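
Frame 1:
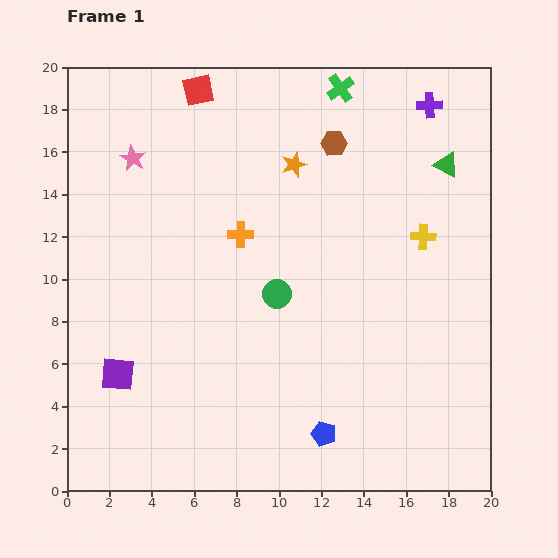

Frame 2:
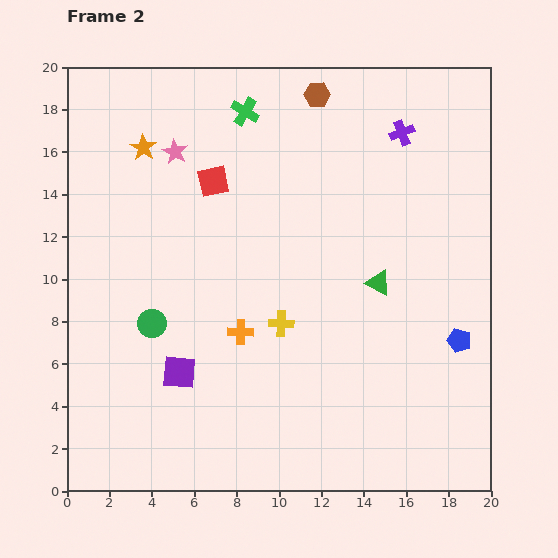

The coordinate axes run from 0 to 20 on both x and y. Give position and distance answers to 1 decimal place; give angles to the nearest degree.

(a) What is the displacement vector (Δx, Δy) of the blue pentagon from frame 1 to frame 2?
(6.4, 4.4)

The blue pentagon was at (12.1, 2.7) in frame 1 and (18.5, 7.1) in frame 2.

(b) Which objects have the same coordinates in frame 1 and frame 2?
none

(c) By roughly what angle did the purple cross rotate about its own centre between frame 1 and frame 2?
18° counter-clockwise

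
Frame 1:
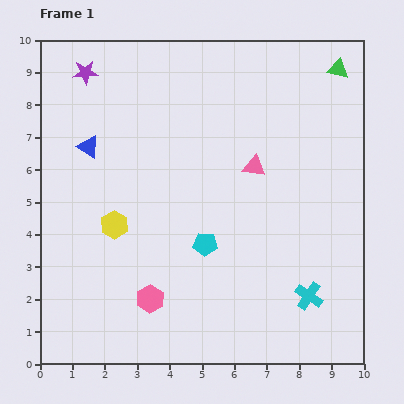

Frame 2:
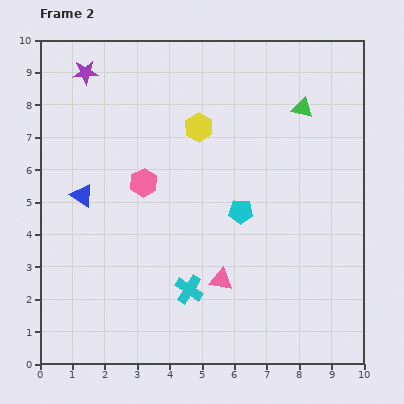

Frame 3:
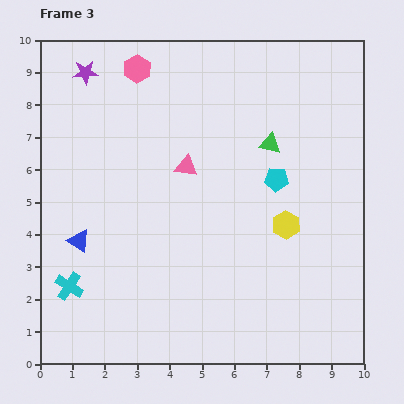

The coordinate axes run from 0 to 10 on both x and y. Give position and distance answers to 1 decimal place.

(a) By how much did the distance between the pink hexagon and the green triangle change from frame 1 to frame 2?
-3.8

Distance in frame 1: 9.2. Distance in frame 2: 5.4.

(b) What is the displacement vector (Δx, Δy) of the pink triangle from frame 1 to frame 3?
(-2.1, 0.0)

The pink triangle was at (6.6, 6.1) in frame 1 and (4.5, 6.1) in frame 3.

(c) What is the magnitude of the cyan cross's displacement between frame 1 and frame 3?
7.4

The cyan cross moved from (8.3, 2.1) to (0.9, 2.4), a distance of √(7.4² + 0.3²) ≈ 7.4.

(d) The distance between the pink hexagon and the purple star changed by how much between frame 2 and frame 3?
-2.2

Distance in frame 2: 3.8. Distance in frame 3: 1.6.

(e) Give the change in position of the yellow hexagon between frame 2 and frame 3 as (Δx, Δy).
(2.7, -3.0)

The yellow hexagon was at (4.9, 7.3) in frame 2 and (7.6, 4.3) in frame 3.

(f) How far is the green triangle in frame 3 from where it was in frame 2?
1.5

The green triangle moved from (8.1, 7.9) to (7.1, 6.8), a distance of √(1.0² + 1.1²) ≈ 1.5.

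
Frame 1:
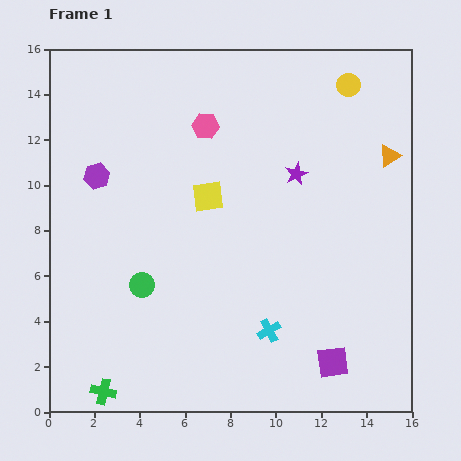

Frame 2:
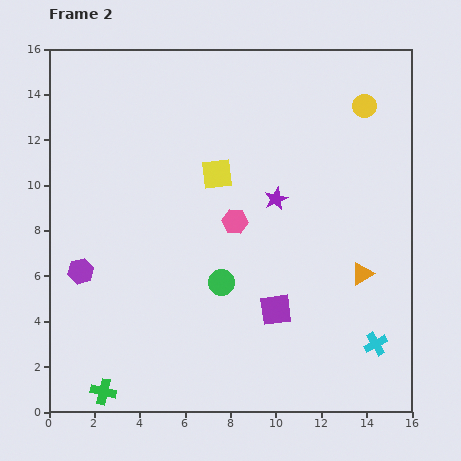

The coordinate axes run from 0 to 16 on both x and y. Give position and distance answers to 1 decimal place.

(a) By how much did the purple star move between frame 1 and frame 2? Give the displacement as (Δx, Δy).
(-0.9, -1.1)

The purple star was at (10.9, 10.5) in frame 1 and (10.0, 9.4) in frame 2.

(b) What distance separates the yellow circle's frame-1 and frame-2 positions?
1.1

The yellow circle moved from (13.2, 14.4) to (13.9, 13.5), a distance of √(0.7² + 0.9²) ≈ 1.1.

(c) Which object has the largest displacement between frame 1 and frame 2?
the orange triangle

(moved 5.3; next 4.7)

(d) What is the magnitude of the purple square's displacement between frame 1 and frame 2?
3.4

The purple square moved from (12.5, 2.2) to (10.0, 4.5), a distance of √(2.5² + 2.3²) ≈ 3.4.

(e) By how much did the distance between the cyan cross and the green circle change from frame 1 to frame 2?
+1.4

Distance in frame 1: 5.9. Distance in frame 2: 7.3.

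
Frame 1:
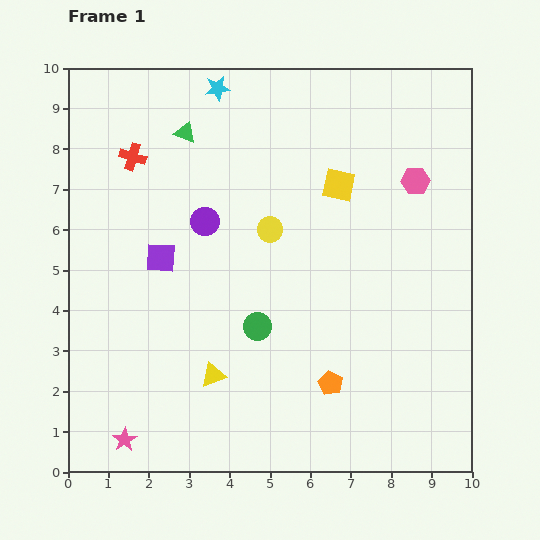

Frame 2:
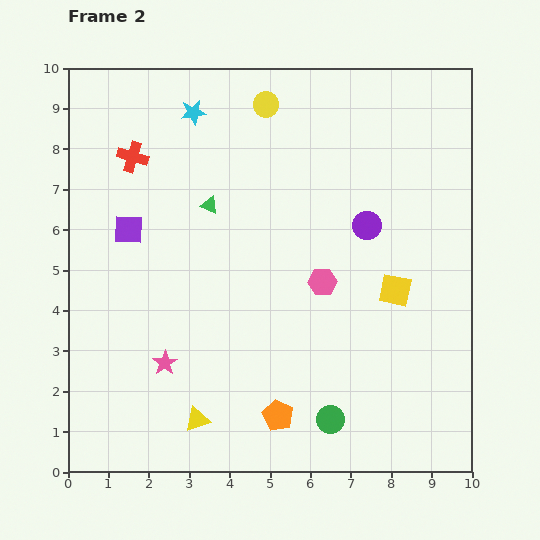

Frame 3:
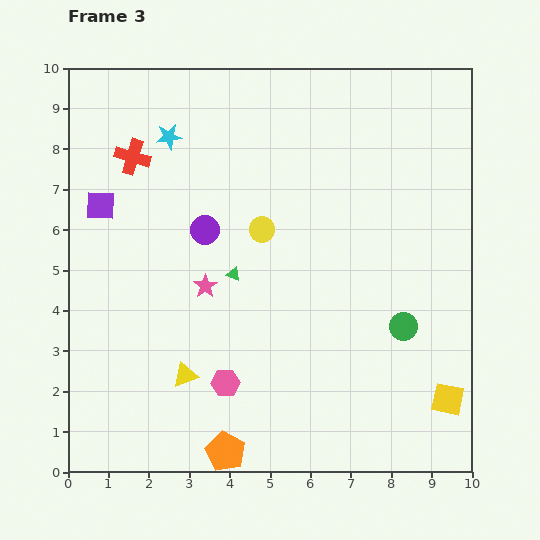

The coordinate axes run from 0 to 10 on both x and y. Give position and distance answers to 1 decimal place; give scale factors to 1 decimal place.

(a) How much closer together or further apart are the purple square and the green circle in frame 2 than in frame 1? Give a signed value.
+4.0

Distance in frame 1: 2.9. Distance in frame 2: 6.9.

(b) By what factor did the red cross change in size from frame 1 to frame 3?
1.3×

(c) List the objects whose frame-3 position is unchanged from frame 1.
the red cross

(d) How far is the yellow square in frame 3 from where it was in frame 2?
3.0

The yellow square moved from (8.1, 4.5) to (9.4, 1.8), a distance of √(1.3² + 2.7²) ≈ 3.0.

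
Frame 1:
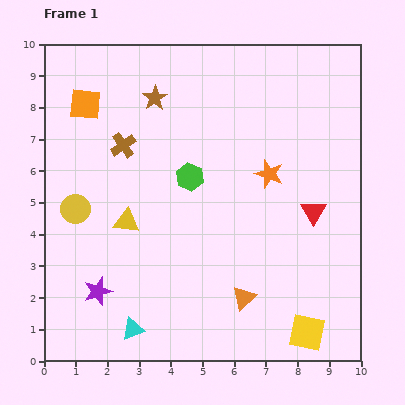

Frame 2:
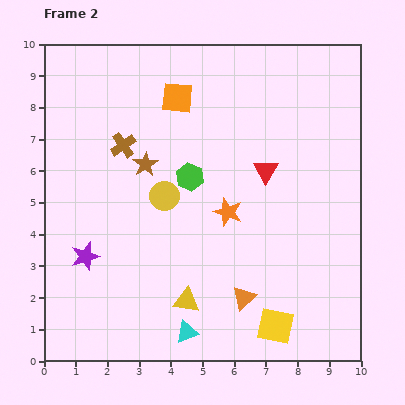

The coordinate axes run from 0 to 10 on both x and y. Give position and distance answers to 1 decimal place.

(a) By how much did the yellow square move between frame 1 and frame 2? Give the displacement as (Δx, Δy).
(-1.0, 0.2)

The yellow square was at (8.3, 0.9) in frame 1 and (7.3, 1.1) in frame 2.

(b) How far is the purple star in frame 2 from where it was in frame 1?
1.2

The purple star moved from (1.7, 2.2) to (1.3, 3.3), a distance of √(0.4² + 1.1²) ≈ 1.2.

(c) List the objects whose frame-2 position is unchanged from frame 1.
the brown cross, the orange triangle, the green hexagon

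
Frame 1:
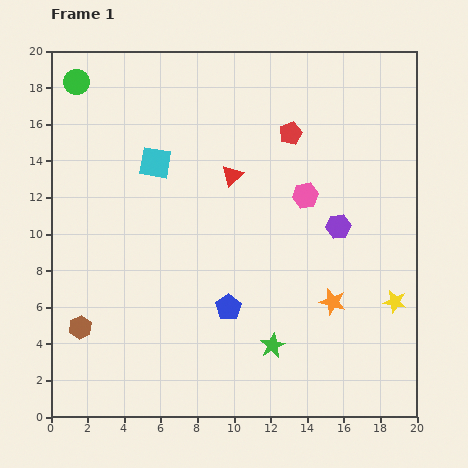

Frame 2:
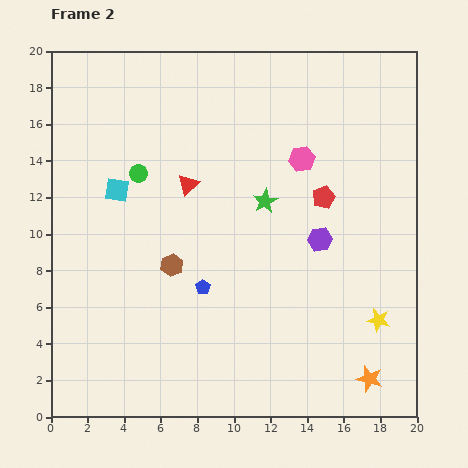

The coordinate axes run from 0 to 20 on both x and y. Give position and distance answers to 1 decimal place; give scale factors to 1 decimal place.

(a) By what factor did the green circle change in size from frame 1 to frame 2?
0.7×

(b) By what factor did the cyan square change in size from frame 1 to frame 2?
0.8×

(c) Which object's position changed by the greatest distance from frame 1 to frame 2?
the green star

(moved 7.9; next 6.0)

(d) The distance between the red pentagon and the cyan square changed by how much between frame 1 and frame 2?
+3.7

Distance in frame 1: 7.6. Distance in frame 2: 11.3.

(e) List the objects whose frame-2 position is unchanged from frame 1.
none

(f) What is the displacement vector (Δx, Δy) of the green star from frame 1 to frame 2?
(-0.4, 7.9)

The green star was at (12.1, 3.9) in frame 1 and (11.7, 11.8) in frame 2.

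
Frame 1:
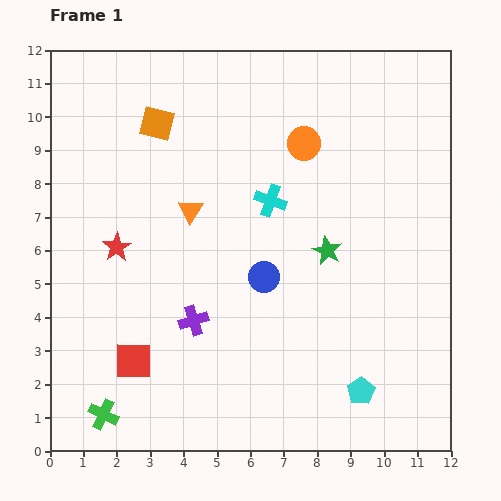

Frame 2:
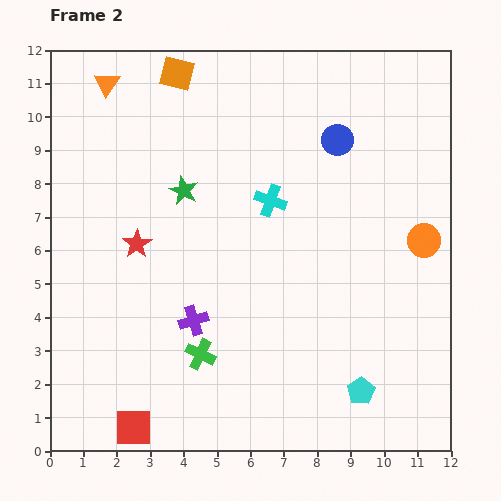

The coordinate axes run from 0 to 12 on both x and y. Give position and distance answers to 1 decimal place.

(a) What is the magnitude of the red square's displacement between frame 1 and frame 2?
2.0

The red square moved from (2.5, 2.7) to (2.5, 0.7), a distance of √(0.0² + 2.0²) ≈ 2.0.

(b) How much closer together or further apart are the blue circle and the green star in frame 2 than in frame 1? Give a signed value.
+2.7

Distance in frame 1: 2.1. Distance in frame 2: 4.8.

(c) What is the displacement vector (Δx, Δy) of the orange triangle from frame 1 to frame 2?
(-2.5, 3.8)

The orange triangle was at (4.2, 7.2) in frame 1 and (1.7, 11.0) in frame 2.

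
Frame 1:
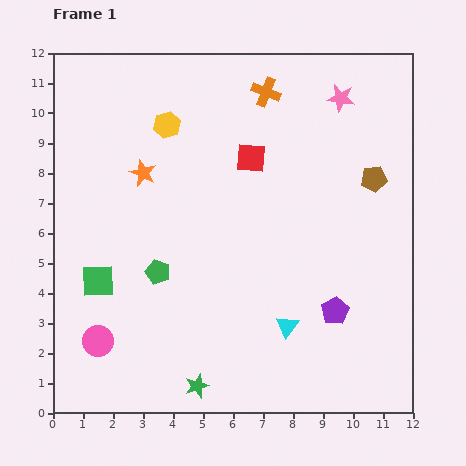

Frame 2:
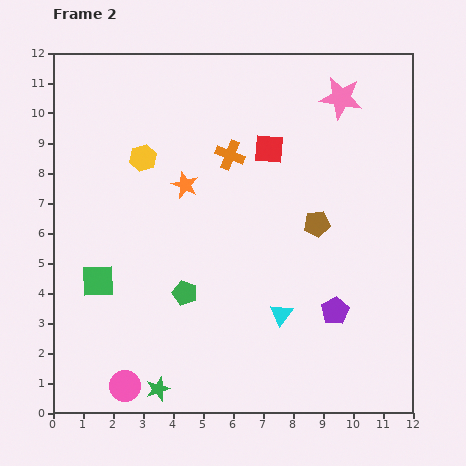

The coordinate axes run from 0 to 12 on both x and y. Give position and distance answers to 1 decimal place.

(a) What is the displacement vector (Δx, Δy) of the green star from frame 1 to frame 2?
(-1.3, -0.1)

The green star was at (4.8, 0.9) in frame 1 and (3.5, 0.8) in frame 2.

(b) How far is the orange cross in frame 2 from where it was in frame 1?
2.4

The orange cross moved from (7.1, 10.7) to (5.9, 8.6), a distance of √(1.2² + 2.1²) ≈ 2.4.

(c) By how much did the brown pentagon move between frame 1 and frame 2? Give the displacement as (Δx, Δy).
(-1.9, -1.5)

The brown pentagon was at (10.7, 7.8) in frame 1 and (8.8, 6.3) in frame 2.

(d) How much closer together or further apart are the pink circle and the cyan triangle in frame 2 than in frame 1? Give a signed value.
-0.6

Distance in frame 1: 6.3. Distance in frame 2: 5.7.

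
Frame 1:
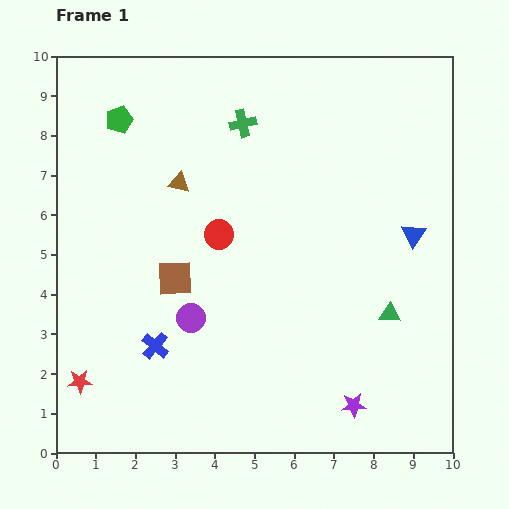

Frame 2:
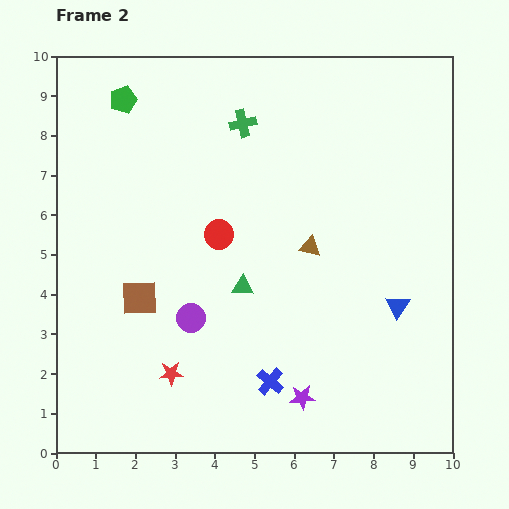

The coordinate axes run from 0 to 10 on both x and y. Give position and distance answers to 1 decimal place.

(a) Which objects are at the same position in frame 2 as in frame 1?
the green cross, the red circle, the purple circle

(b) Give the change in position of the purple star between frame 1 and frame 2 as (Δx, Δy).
(-1.3, 0.2)

The purple star was at (7.5, 1.2) in frame 1 and (6.2, 1.4) in frame 2.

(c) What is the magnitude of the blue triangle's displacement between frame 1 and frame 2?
1.8

The blue triangle moved from (9.0, 5.5) to (8.6, 3.7), a distance of √(0.4² + 1.8²) ≈ 1.8.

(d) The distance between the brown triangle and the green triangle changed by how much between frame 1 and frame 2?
-4.2

Distance in frame 1: 6.2. Distance in frame 2: 2.0.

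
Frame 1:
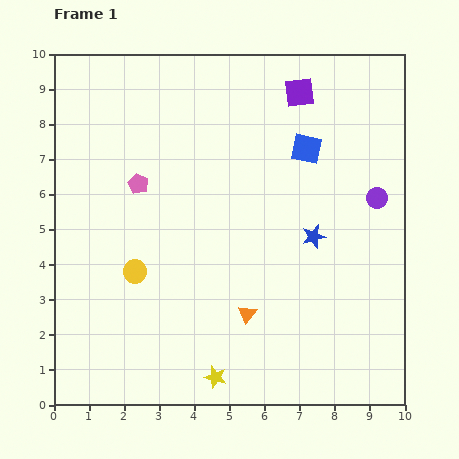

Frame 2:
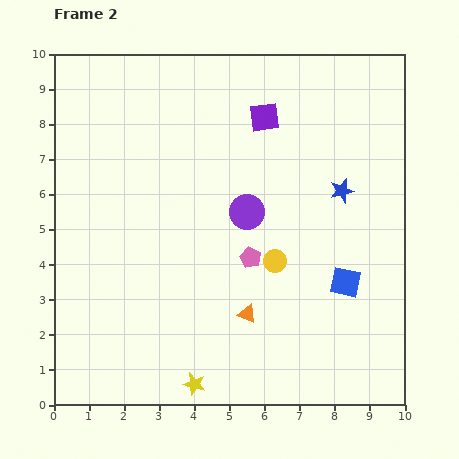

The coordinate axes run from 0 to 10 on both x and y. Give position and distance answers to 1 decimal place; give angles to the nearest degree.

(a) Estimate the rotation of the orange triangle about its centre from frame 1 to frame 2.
45° counter-clockwise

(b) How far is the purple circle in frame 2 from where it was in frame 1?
3.7

The purple circle moved from (9.2, 5.9) to (5.5, 5.5), a distance of √(3.7² + 0.4²) ≈ 3.7.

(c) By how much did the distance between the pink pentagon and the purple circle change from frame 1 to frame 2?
-5.5

Distance in frame 1: 6.8. Distance in frame 2: 1.3.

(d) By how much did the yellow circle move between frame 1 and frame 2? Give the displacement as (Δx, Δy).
(4.0, 0.3)

The yellow circle was at (2.3, 3.8) in frame 1 and (6.3, 4.1) in frame 2.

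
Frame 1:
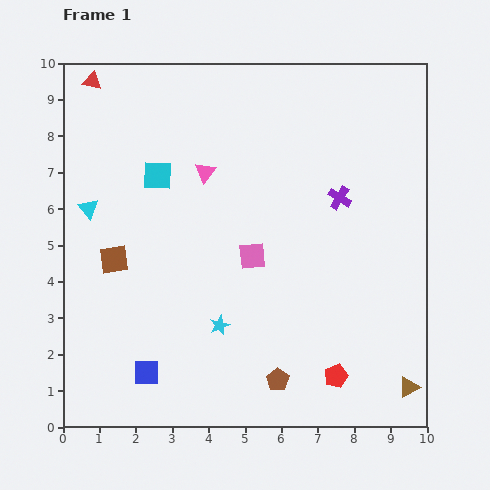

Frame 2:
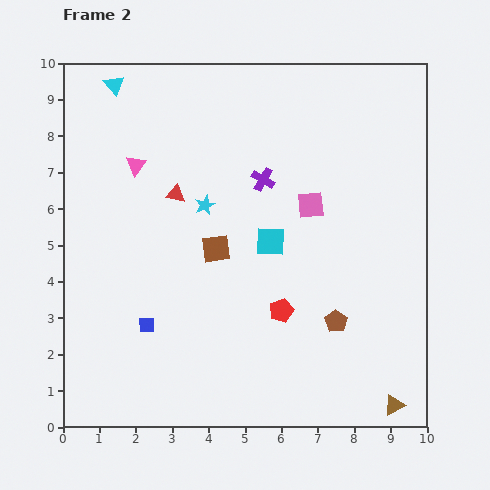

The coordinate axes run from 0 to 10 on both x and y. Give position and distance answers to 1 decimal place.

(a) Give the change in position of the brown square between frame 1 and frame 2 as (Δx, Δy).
(2.8, 0.3)

The brown square was at (1.4, 4.6) in frame 1 and (4.2, 4.9) in frame 2.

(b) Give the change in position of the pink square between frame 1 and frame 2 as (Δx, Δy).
(1.6, 1.4)

The pink square was at (5.2, 4.7) in frame 1 and (6.8, 6.1) in frame 2.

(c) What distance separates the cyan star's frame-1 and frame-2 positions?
3.3

The cyan star moved from (4.3, 2.8) to (3.9, 6.1), a distance of √(0.4² + 3.3²) ≈ 3.3.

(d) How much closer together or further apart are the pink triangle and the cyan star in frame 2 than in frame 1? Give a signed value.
-2.0

Distance in frame 1: 4.2. Distance in frame 2: 2.2.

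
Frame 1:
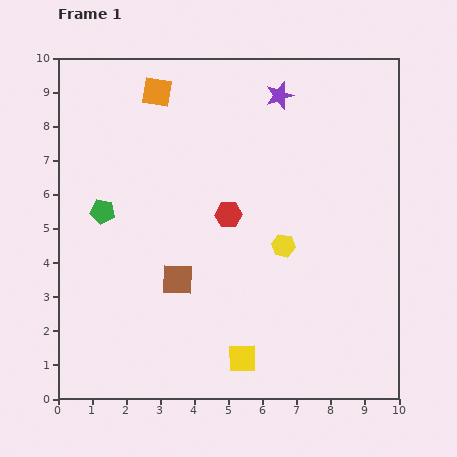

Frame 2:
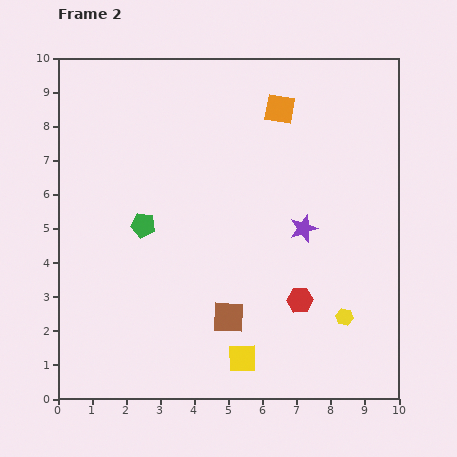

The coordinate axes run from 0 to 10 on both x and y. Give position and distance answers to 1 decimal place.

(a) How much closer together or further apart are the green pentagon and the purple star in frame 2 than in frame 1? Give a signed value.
-1.5

Distance in frame 1: 6.2. Distance in frame 2: 4.7.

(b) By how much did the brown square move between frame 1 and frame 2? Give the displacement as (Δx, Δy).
(1.5, -1.1)

The brown square was at (3.5, 3.5) in frame 1 and (5.0, 2.4) in frame 2.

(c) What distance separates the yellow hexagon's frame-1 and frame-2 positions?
2.8

The yellow hexagon moved from (6.6, 4.5) to (8.4, 2.4), a distance of √(1.8² + 2.1²) ≈ 2.8.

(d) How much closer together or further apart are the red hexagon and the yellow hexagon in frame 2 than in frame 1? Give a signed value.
-0.4

Distance in frame 1: 1.8. Distance in frame 2: 1.4.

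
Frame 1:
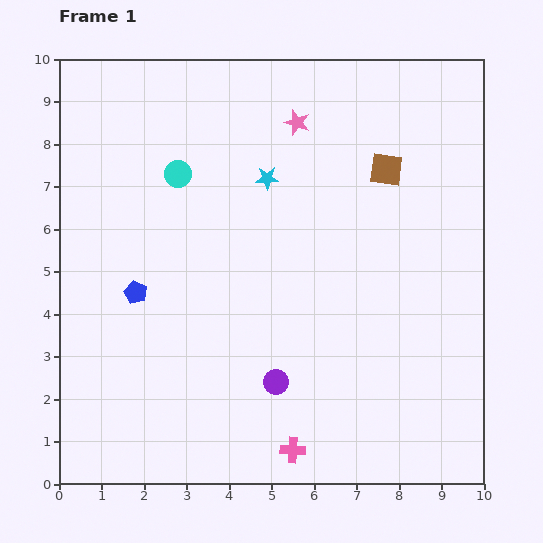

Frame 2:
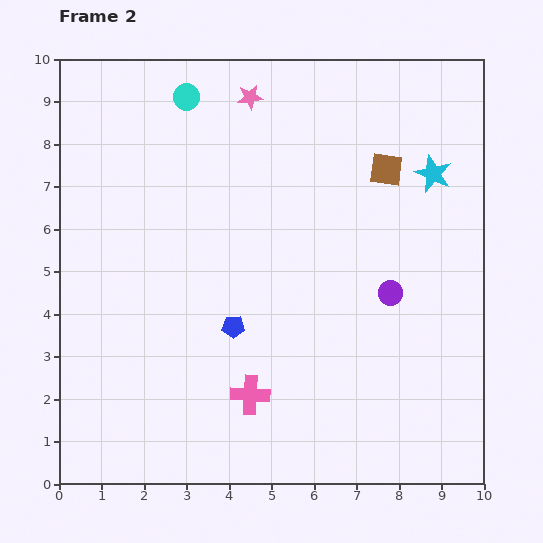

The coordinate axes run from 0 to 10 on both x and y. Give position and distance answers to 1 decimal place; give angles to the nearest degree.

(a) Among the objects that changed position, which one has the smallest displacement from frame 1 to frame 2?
the pink star

(moved 1.3)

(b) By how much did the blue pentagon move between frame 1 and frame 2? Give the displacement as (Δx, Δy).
(2.3, -0.8)

The blue pentagon was at (1.8, 4.5) in frame 1 and (4.1, 3.7) in frame 2.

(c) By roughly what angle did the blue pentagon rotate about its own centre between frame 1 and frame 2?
26° counter-clockwise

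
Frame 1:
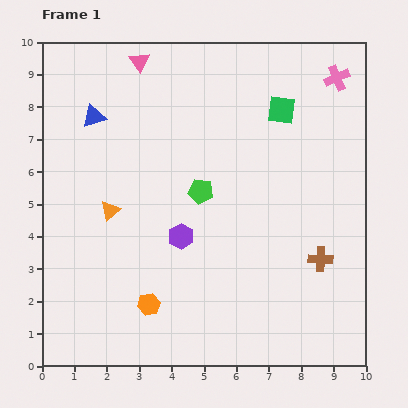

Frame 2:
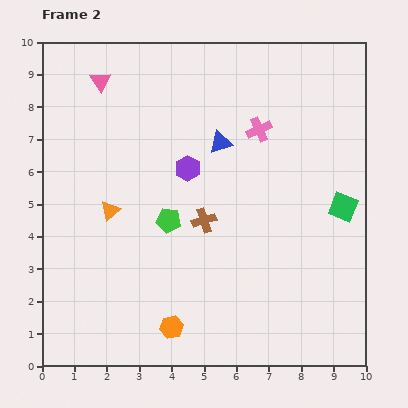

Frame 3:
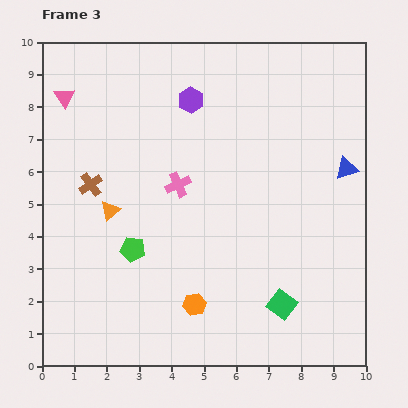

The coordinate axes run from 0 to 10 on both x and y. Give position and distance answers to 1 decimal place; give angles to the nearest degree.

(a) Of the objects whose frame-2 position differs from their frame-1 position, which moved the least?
the orange hexagon

(moved 1.0)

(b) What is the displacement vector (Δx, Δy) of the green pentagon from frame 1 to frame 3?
(-2.1, -1.8)

The green pentagon was at (4.9, 5.4) in frame 1 and (2.8, 3.6) in frame 3.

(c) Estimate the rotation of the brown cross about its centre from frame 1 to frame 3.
39° counter-clockwise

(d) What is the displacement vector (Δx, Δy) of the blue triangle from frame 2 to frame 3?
(3.9, -0.8)

The blue triangle was at (5.5, 6.9) in frame 2 and (9.4, 6.1) in frame 3.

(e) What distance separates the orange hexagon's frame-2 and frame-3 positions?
1.0

The orange hexagon moved from (4.0, 1.2) to (4.7, 1.9), a distance of √(0.7² + 0.7²) ≈ 1.0.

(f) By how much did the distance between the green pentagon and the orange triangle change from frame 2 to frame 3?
-0.4

Distance in frame 2: 1.8. Distance in frame 3: 1.4.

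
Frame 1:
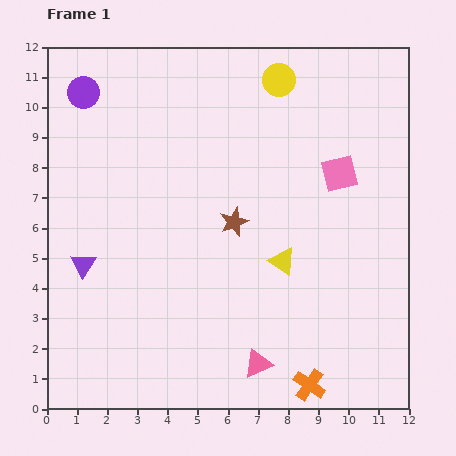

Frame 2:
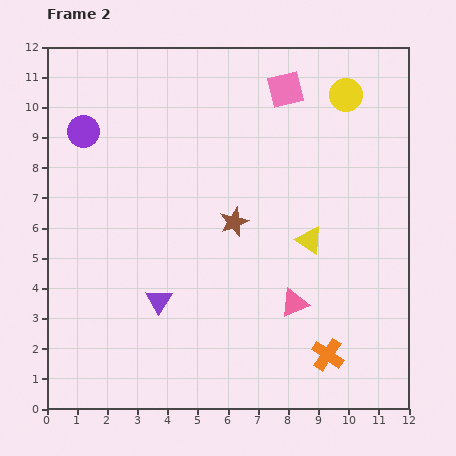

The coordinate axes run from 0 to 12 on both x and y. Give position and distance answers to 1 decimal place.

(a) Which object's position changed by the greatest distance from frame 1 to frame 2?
the pink square

(moved 3.3; next 2.8)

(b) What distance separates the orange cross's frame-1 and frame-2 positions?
1.2

The orange cross moved from (8.7, 0.8) to (9.3, 1.8), a distance of √(0.6² + 1.0²) ≈ 1.2.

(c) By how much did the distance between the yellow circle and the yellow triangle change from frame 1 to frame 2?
-1.1

Distance in frame 1: 6.0. Distance in frame 2: 4.9.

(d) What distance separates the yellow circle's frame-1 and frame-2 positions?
2.3

The yellow circle moved from (7.7, 10.9) to (9.9, 10.4), a distance of √(2.2² + 0.5²) ≈ 2.3.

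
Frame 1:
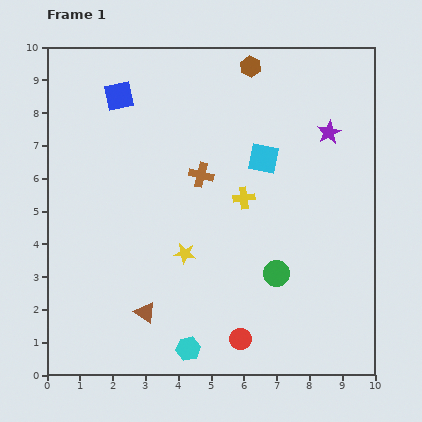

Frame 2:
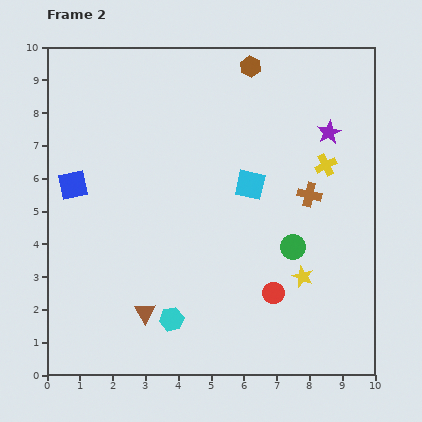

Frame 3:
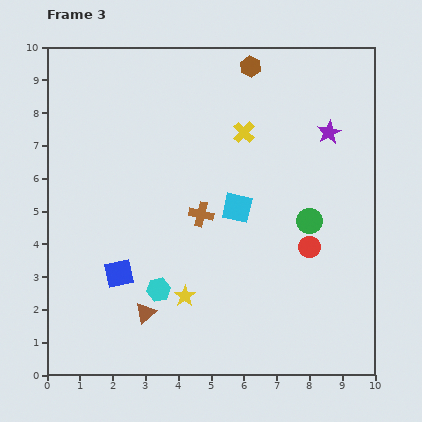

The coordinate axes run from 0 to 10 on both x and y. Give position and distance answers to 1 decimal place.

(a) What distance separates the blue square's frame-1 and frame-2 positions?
3.0

The blue square moved from (2.2, 8.5) to (0.8, 5.8), a distance of √(1.4² + 2.7²) ≈ 3.0.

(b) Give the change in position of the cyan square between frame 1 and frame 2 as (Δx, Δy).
(-0.4, -0.8)

The cyan square was at (6.6, 6.6) in frame 1 and (6.2, 5.8) in frame 2.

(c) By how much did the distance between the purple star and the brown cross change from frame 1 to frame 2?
-2.1

Distance in frame 1: 4.1. Distance in frame 2: 2.0.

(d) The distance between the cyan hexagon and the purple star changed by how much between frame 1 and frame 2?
-0.4

Distance in frame 1: 7.9. Distance in frame 2: 7.5.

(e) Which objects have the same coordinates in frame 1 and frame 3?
the purple star, the brown triangle, the brown hexagon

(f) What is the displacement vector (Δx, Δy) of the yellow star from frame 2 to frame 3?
(-3.6, -0.6)

The yellow star was at (7.8, 3.0) in frame 2 and (4.2, 2.4) in frame 3.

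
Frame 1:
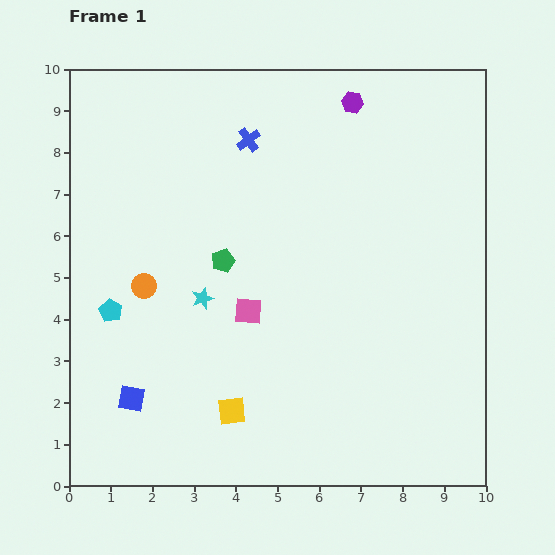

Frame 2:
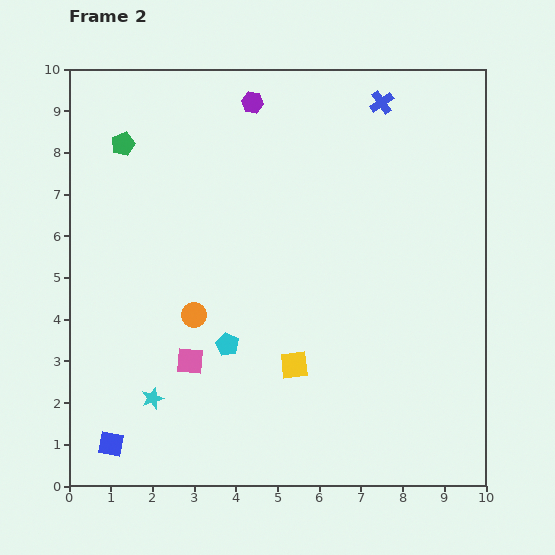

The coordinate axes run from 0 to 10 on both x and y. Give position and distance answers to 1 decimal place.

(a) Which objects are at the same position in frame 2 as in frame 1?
none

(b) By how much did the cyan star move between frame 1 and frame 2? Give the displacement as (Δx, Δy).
(-1.2, -2.4)

The cyan star was at (3.2, 4.5) in frame 1 and (2.0, 2.1) in frame 2.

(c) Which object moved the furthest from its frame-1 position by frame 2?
the green pentagon

(moved 3.7; next 3.3)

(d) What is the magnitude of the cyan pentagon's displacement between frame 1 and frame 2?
2.9

The cyan pentagon moved from (1.0, 4.2) to (3.8, 3.4), a distance of √(2.8² + 0.8²) ≈ 2.9.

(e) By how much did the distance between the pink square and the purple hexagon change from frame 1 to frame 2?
+0.8

Distance in frame 1: 5.6. Distance in frame 2: 6.4.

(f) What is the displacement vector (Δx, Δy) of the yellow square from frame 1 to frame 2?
(1.5, 1.1)

The yellow square was at (3.9, 1.8) in frame 1 and (5.4, 2.9) in frame 2.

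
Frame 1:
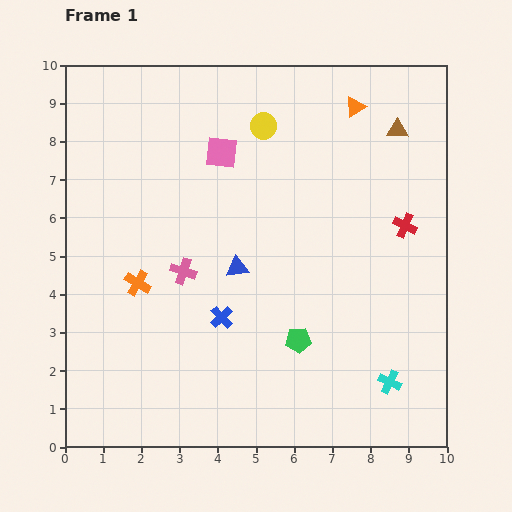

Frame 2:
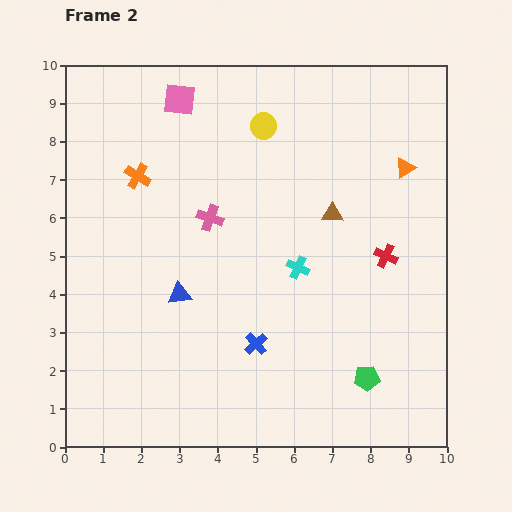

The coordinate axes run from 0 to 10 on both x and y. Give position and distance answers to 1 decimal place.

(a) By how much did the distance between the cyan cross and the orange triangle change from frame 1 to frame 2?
-3.5

Distance in frame 1: 7.3. Distance in frame 2: 3.8.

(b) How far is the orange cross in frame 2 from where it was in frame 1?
2.8

The orange cross moved from (1.9, 4.3) to (1.9, 7.1), a distance of √(0.0² + 2.8²) ≈ 2.8.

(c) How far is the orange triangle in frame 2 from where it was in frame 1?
2.1

The orange triangle moved from (7.6, 8.9) to (8.9, 7.3), a distance of √(1.3² + 1.6²) ≈ 2.1.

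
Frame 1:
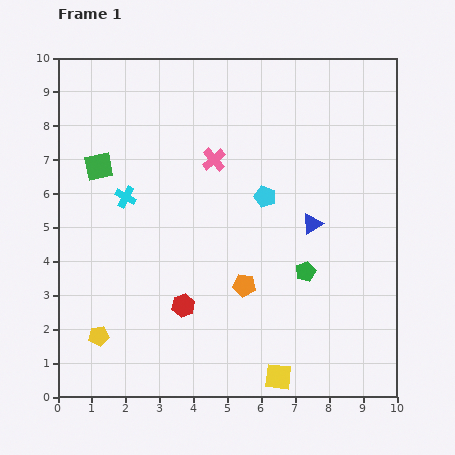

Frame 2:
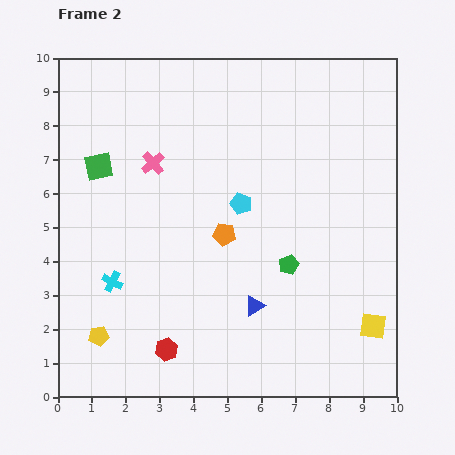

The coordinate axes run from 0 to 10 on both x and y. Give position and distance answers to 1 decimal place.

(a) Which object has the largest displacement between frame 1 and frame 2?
the yellow square

(moved 3.2; next 2.9)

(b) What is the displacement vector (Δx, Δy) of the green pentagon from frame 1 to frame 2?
(-0.5, 0.2)

The green pentagon was at (7.3, 3.7) in frame 1 and (6.8, 3.9) in frame 2.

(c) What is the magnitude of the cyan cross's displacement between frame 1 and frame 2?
2.5

The cyan cross moved from (2.0, 5.9) to (1.6, 3.4), a distance of √(0.4² + 2.5²) ≈ 2.5.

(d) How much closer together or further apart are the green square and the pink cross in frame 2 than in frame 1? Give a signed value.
-1.8

Distance in frame 1: 3.4. Distance in frame 2: 1.6.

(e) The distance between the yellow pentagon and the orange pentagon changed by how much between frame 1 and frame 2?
+0.2

Distance in frame 1: 4.6. Distance in frame 2: 4.8.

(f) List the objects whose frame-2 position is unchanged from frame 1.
the yellow pentagon, the green square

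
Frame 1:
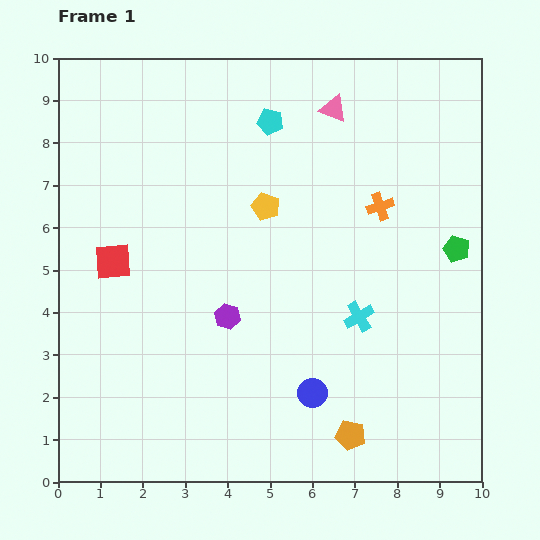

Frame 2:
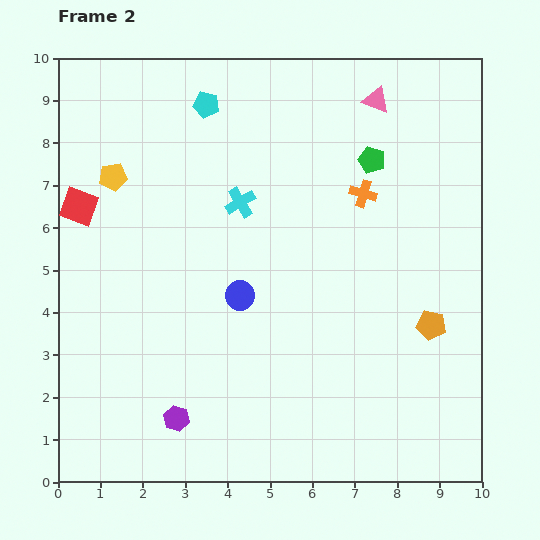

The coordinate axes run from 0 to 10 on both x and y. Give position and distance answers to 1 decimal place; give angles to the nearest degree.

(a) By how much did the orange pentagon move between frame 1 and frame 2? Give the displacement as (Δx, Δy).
(1.9, 2.6)

The orange pentagon was at (6.9, 1.1) in frame 1 and (8.8, 3.7) in frame 2.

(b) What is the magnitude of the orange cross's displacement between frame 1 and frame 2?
0.5

The orange cross moved from (7.6, 6.5) to (7.2, 6.8), a distance of √(0.4² + 0.3²) ≈ 0.5.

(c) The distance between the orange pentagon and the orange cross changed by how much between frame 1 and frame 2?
-1.9

Distance in frame 1: 5.4. Distance in frame 2: 3.5.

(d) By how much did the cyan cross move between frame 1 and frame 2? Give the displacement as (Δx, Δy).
(-2.8, 2.7)

The cyan cross was at (7.1, 3.9) in frame 1 and (4.3, 6.6) in frame 2.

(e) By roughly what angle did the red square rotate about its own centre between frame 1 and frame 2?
24° clockwise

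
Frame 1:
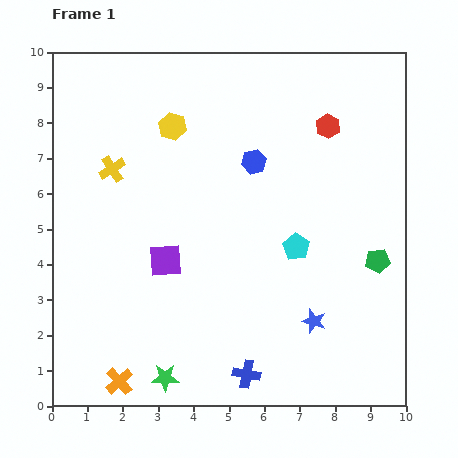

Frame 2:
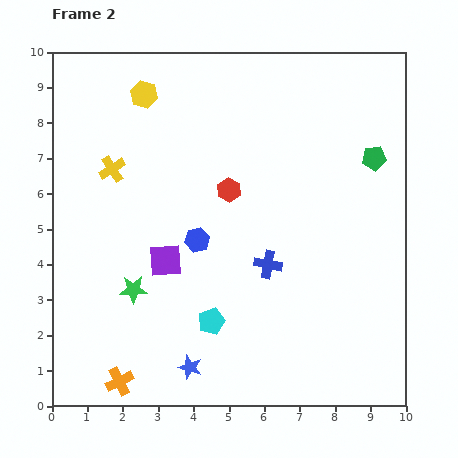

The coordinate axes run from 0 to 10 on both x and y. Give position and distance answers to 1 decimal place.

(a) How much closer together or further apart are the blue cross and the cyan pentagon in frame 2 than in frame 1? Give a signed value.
-1.6

Distance in frame 1: 3.9. Distance in frame 2: 2.3.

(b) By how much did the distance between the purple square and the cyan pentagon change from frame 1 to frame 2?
-1.6

Distance in frame 1: 3.7. Distance in frame 2: 2.1.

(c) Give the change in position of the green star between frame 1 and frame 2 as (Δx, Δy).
(-0.9, 2.5)

The green star was at (3.2, 0.8) in frame 1 and (2.3, 3.3) in frame 2.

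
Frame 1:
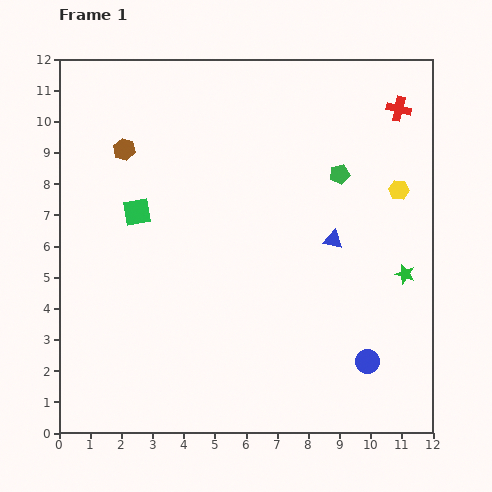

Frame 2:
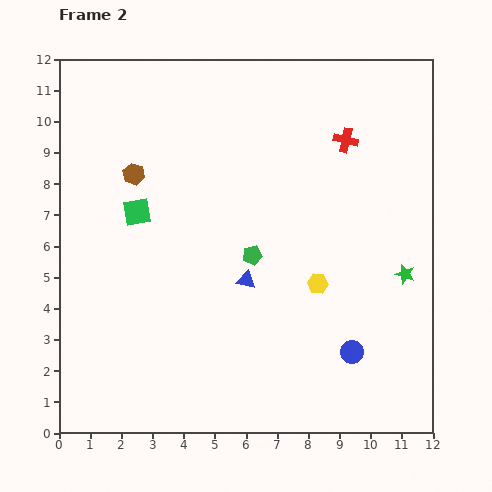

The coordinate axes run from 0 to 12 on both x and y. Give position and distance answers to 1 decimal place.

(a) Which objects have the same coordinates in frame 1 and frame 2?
the green star, the green square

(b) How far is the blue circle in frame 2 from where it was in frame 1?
0.6

The blue circle moved from (9.9, 2.3) to (9.4, 2.6), a distance of √(0.5² + 0.3²) ≈ 0.6.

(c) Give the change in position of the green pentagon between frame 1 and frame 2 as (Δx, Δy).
(-2.8, -2.6)

The green pentagon was at (9.0, 8.3) in frame 1 and (6.2, 5.7) in frame 2.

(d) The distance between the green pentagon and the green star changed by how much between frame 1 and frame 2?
+1.1

Distance in frame 1: 3.8. Distance in frame 2: 4.9.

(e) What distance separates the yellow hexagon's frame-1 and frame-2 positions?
4.0

The yellow hexagon moved from (10.9, 7.8) to (8.3, 4.8), a distance of √(2.6² + 3.0²) ≈ 4.0.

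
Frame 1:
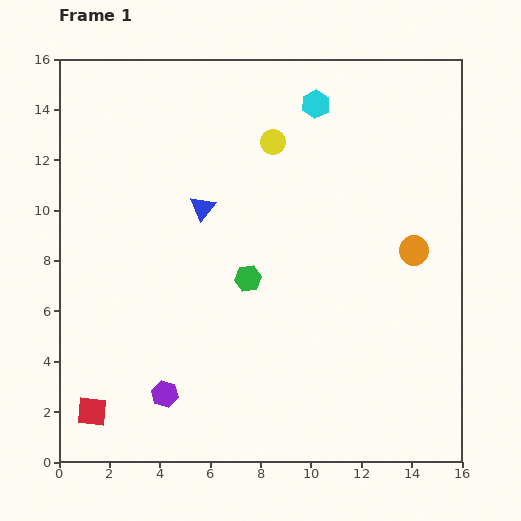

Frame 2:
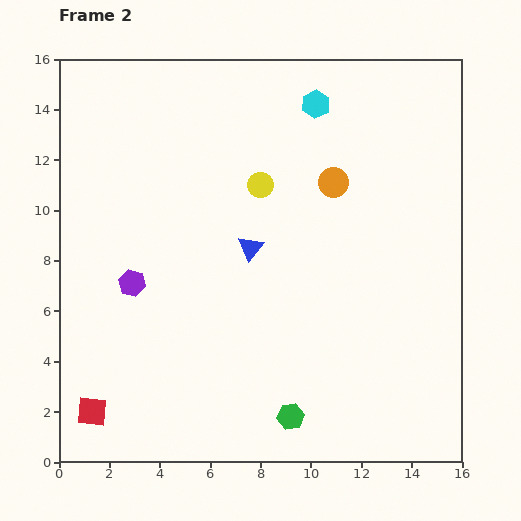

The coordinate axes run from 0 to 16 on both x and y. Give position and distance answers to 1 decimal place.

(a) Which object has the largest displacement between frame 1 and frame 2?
the green hexagon

(moved 5.8; next 4.6)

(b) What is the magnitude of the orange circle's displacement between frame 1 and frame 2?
4.2

The orange circle moved from (14.1, 8.4) to (10.9, 11.1), a distance of √(3.2² + 2.7²) ≈ 4.2.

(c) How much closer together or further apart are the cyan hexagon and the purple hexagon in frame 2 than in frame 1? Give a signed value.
-2.8

Distance in frame 1: 13.0. Distance in frame 2: 10.2.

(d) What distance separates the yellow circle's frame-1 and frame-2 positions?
1.8

The yellow circle moved from (8.5, 12.7) to (8.0, 11.0), a distance of √(0.5² + 1.7²) ≈ 1.8.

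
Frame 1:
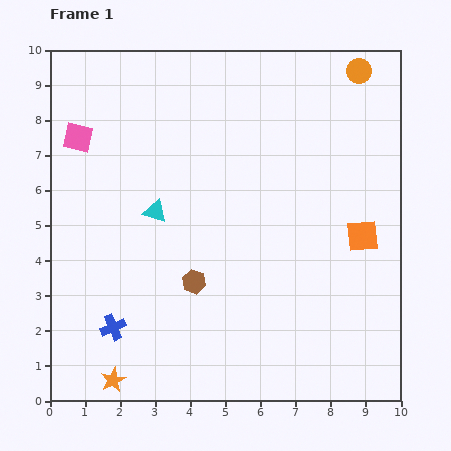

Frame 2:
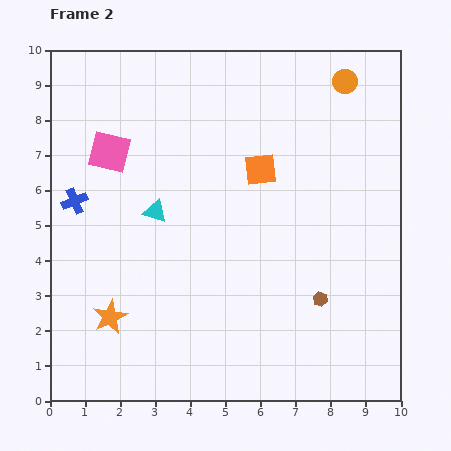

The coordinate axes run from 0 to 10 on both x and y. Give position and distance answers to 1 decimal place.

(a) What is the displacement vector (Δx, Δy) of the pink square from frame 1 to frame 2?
(0.9, -0.4)

The pink square was at (0.8, 7.5) in frame 1 and (1.7, 7.1) in frame 2.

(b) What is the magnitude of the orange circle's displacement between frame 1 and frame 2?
0.5

The orange circle moved from (8.8, 9.4) to (8.4, 9.1), a distance of √(0.4² + 0.3²) ≈ 0.5.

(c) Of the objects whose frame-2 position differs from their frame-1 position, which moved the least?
the orange circle

(moved 0.5)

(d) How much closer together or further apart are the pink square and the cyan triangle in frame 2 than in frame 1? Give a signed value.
-0.9

Distance in frame 1: 3.0. Distance in frame 2: 2.1.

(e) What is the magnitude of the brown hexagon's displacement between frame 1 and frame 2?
3.6

The brown hexagon moved from (4.1, 3.4) to (7.7, 2.9), a distance of √(3.6² + 0.5²) ≈ 3.6.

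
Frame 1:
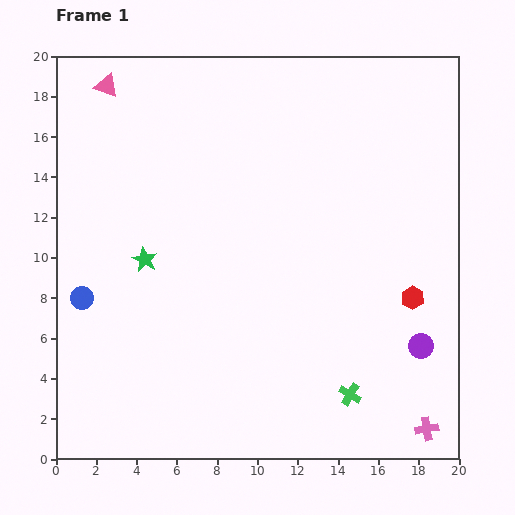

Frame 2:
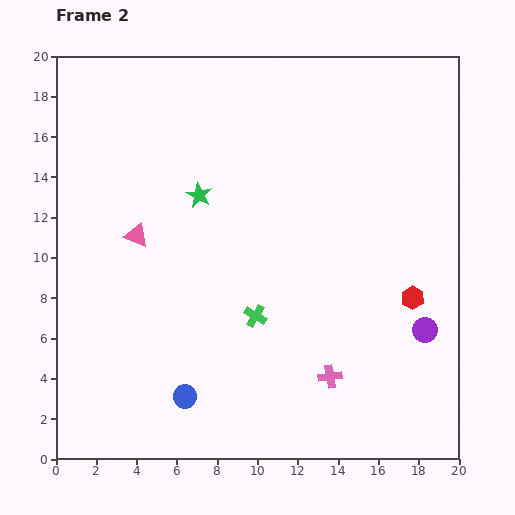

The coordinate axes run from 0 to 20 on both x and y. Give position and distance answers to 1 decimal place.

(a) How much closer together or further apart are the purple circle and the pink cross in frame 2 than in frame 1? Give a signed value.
+1.1

Distance in frame 1: 4.1. Distance in frame 2: 5.2.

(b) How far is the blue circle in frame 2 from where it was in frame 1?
7.1

The blue circle moved from (1.3, 8.0) to (6.4, 3.1), a distance of √(5.1² + 4.9²) ≈ 7.1.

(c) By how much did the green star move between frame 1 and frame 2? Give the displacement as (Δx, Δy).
(2.7, 3.2)

The green star was at (4.4, 9.9) in frame 1 and (7.1, 13.1) in frame 2.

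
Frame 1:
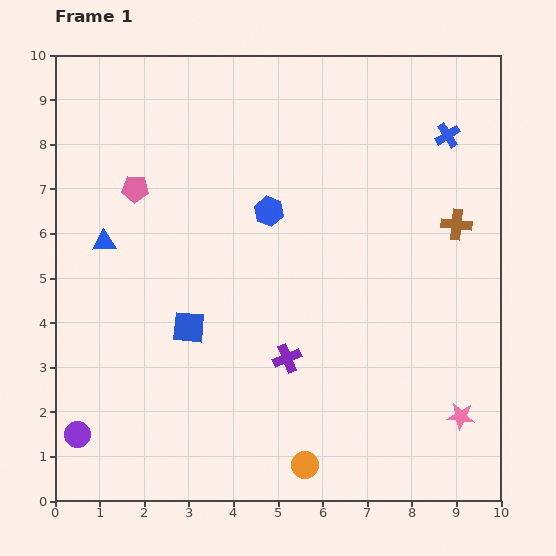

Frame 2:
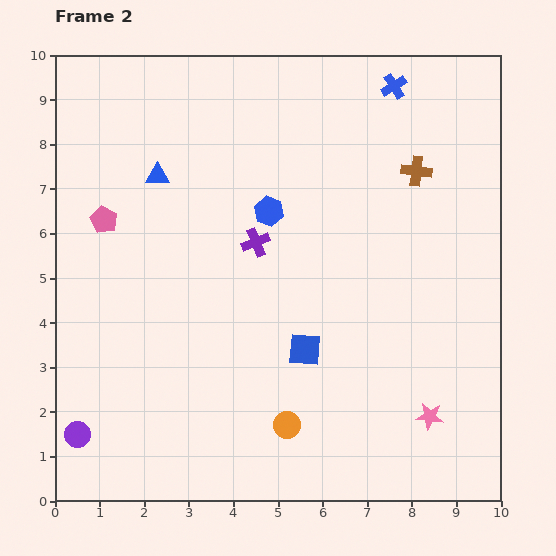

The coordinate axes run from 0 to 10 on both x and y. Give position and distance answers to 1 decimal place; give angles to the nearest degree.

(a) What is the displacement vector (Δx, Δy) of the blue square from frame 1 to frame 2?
(2.6, -0.5)

The blue square was at (3.0, 3.9) in frame 1 and (5.6, 3.4) in frame 2.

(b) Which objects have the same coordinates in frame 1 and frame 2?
the blue hexagon, the purple circle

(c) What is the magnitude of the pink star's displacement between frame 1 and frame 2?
0.7

The pink star moved from (9.1, 1.9) to (8.4, 1.9), a distance of √(0.7² + 0.0²) ≈ 0.7.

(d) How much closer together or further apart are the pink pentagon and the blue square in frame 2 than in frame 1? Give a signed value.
+2.1

Distance in frame 1: 3.3. Distance in frame 2: 5.4.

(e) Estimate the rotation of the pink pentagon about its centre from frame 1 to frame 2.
24° clockwise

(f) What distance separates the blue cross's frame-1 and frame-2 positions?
1.6

The blue cross moved from (8.8, 8.2) to (7.6, 9.3), a distance of √(1.2² + 1.1²) ≈ 1.6.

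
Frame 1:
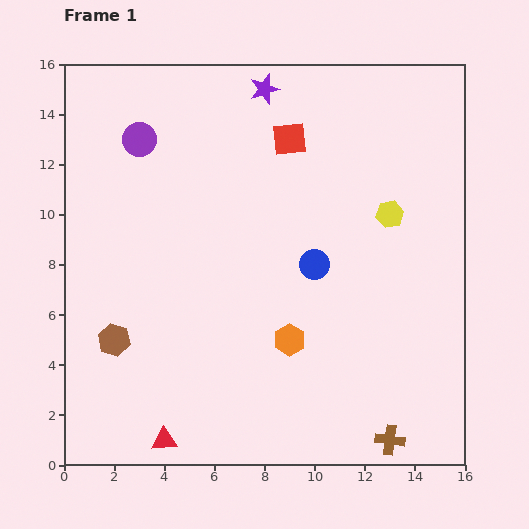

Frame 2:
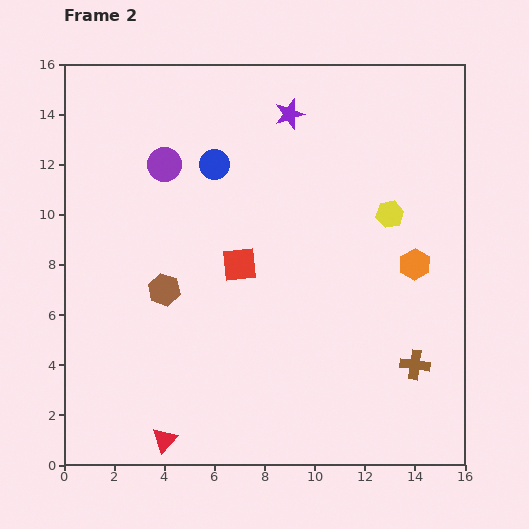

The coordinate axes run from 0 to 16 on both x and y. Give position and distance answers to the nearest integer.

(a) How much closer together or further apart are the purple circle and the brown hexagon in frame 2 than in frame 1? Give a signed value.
-3

Distance in frame 1: 8. Distance in frame 2: 5.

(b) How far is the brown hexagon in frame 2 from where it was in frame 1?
3

The brown hexagon moved from (2, 5) to (4, 7), a distance of √(2² + 2²) ≈ 3.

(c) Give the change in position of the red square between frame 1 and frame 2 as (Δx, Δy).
(-2, -5)

The red square was at (9, 13) in frame 1 and (7, 8) in frame 2.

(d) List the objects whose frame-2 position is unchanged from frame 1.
the yellow hexagon, the red triangle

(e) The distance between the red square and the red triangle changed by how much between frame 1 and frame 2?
-5

Distance in frame 1: 13. Distance in frame 2: 8.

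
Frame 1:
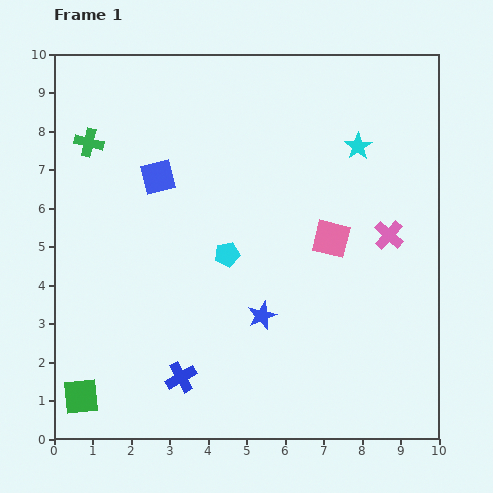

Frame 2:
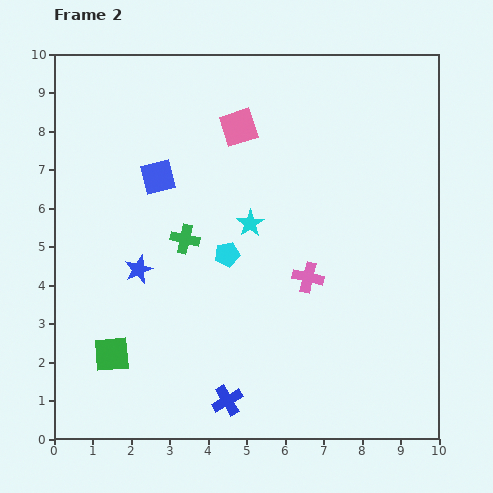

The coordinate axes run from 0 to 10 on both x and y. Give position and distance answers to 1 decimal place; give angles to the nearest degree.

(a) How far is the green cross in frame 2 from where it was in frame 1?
3.5

The green cross moved from (0.9, 7.7) to (3.4, 5.2), a distance of √(2.5² + 2.5²) ≈ 3.5.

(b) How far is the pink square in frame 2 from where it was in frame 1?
3.8

The pink square moved from (7.2, 5.2) to (4.8, 8.1), a distance of √(2.4² + 2.9²) ≈ 3.8.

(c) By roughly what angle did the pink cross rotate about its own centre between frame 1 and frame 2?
29° counter-clockwise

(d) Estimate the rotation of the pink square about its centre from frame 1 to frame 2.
32° counter-clockwise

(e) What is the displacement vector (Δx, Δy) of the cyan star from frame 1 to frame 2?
(-2.8, -2.0)

The cyan star was at (7.9, 7.6) in frame 1 and (5.1, 5.6) in frame 2.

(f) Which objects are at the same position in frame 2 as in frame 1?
the blue square, the cyan pentagon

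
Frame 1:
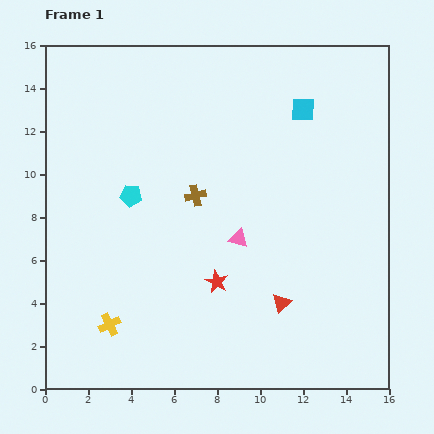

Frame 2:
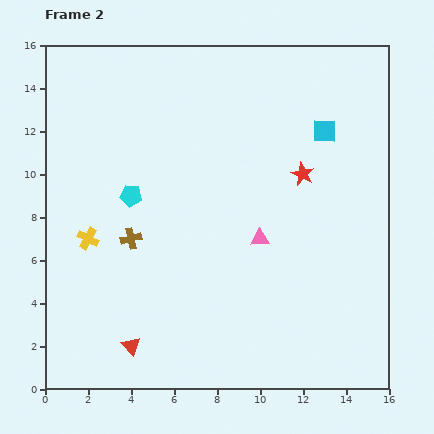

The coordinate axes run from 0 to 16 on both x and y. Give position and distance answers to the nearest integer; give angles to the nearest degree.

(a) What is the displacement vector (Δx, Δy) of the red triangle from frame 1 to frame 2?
(-7, -2)

The red triangle was at (11, 4) in frame 1 and (4, 2) in frame 2.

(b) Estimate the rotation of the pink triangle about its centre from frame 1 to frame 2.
15° counter-clockwise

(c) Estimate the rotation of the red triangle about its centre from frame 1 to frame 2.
28° counter-clockwise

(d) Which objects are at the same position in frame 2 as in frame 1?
the cyan pentagon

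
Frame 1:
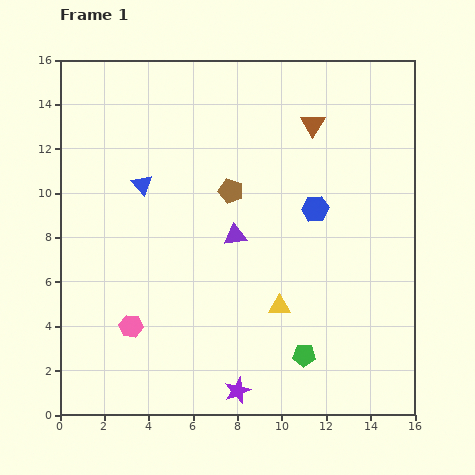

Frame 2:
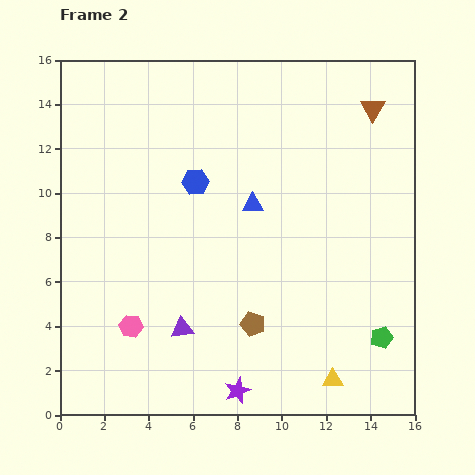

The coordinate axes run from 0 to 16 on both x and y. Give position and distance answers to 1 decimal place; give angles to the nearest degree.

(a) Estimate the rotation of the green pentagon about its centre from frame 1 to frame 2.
20° counter-clockwise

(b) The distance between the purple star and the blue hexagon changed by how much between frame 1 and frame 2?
+0.7

Distance in frame 1: 8.9. Distance in frame 2: 9.6.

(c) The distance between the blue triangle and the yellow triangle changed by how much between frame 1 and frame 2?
+0.4

Distance in frame 1: 8.3. Distance in frame 2: 8.7.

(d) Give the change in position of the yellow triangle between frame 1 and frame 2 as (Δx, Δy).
(2.4, -3.3)

The yellow triangle was at (9.9, 4.9) in frame 1 and (12.3, 1.6) in frame 2.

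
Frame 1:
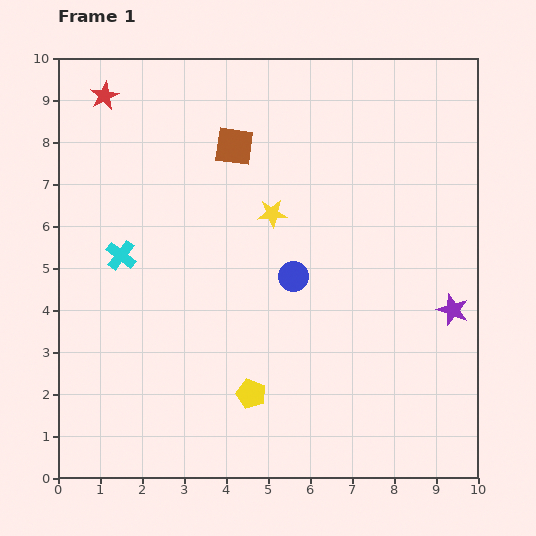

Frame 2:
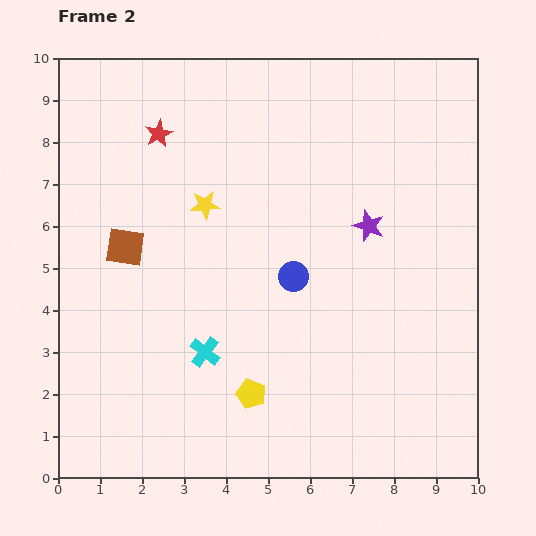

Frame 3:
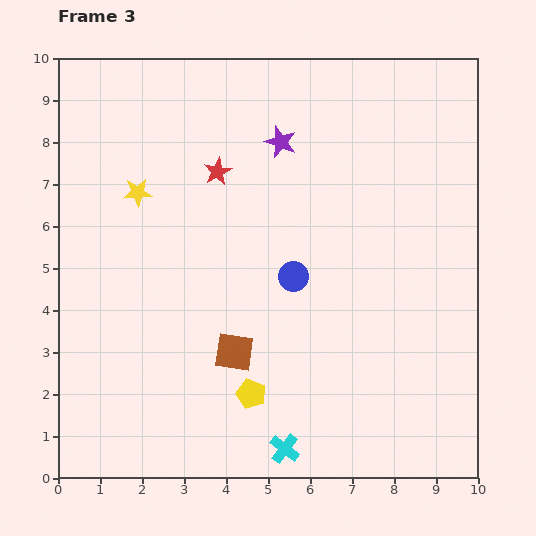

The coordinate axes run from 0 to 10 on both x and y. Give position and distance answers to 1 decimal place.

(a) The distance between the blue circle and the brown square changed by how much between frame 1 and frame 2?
+0.7

Distance in frame 1: 3.4. Distance in frame 2: 4.1.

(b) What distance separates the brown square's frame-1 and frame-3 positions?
4.9

The brown square moved from (4.2, 7.9) to (4.2, 3.0), a distance of √(0.0² + 4.9²) ≈ 4.9.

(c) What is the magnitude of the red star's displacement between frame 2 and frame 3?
1.7

The red star moved from (2.4, 8.2) to (3.8, 7.3), a distance of √(1.4² + 0.9²) ≈ 1.7.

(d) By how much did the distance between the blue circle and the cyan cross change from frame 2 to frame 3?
+1.3

Distance in frame 2: 2.8. Distance in frame 3: 4.1.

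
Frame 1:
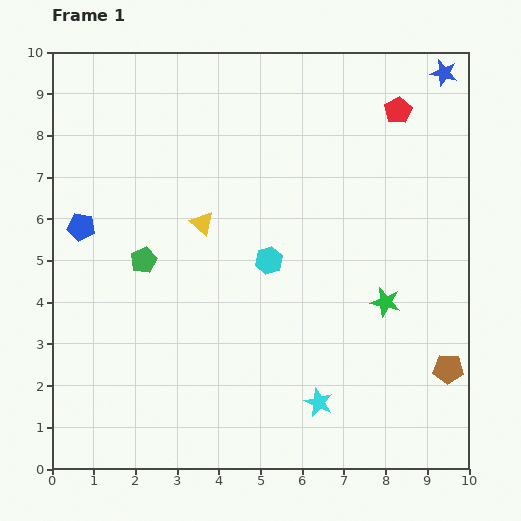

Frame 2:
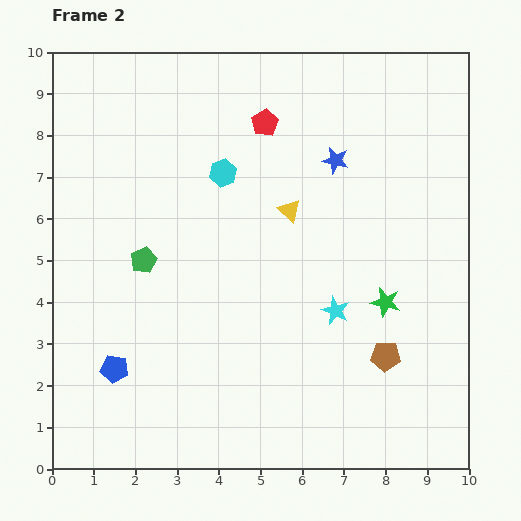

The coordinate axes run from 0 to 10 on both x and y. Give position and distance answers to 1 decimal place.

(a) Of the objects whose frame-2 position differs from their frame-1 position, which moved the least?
the brown pentagon

(moved 1.5)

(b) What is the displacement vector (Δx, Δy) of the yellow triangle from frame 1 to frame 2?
(2.1, 0.3)

The yellow triangle was at (3.6, 5.9) in frame 1 and (5.7, 6.2) in frame 2.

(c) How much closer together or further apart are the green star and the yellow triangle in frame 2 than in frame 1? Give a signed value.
-1.6

Distance in frame 1: 4.8. Distance in frame 2: 3.2.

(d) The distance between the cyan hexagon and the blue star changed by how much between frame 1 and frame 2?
-3.5

Distance in frame 1: 6.2. Distance in frame 2: 2.7.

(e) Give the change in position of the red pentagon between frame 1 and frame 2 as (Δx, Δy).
(-3.2, -0.3)

The red pentagon was at (8.3, 8.6) in frame 1 and (5.1, 8.3) in frame 2.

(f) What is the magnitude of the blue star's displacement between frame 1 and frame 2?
3.3

The blue star moved from (9.4, 9.5) to (6.8, 7.4), a distance of √(2.6² + 2.1²) ≈ 3.3.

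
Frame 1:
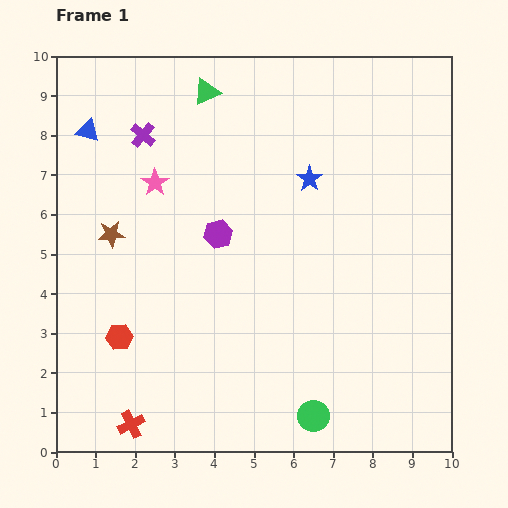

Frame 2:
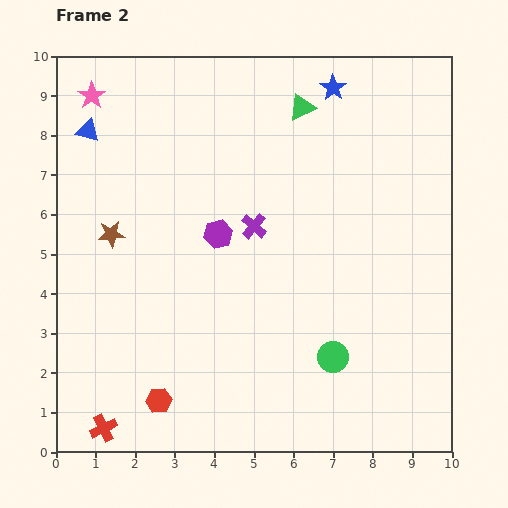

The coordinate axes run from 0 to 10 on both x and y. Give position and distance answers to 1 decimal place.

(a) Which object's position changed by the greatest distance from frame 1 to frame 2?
the purple cross

(moved 3.6; next 2.7)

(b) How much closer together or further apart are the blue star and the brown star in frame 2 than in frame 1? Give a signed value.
+1.5

Distance in frame 1: 5.2. Distance in frame 2: 6.7.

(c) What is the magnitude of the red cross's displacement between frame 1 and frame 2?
0.7

The red cross moved from (1.9, 0.7) to (1.2, 0.6), a distance of √(0.7² + 0.1²) ≈ 0.7.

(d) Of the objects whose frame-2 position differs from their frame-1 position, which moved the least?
the red cross

(moved 0.7)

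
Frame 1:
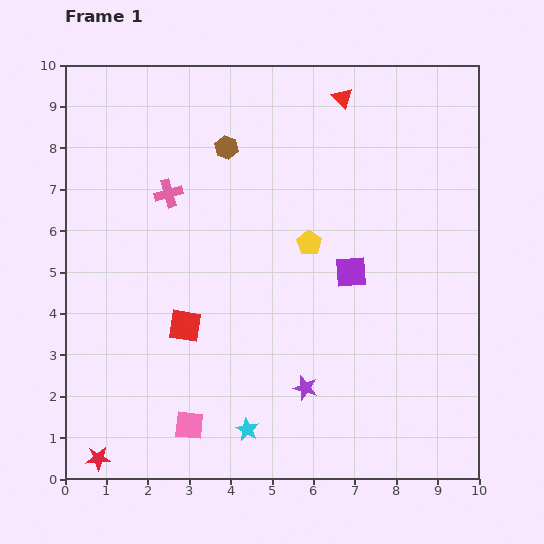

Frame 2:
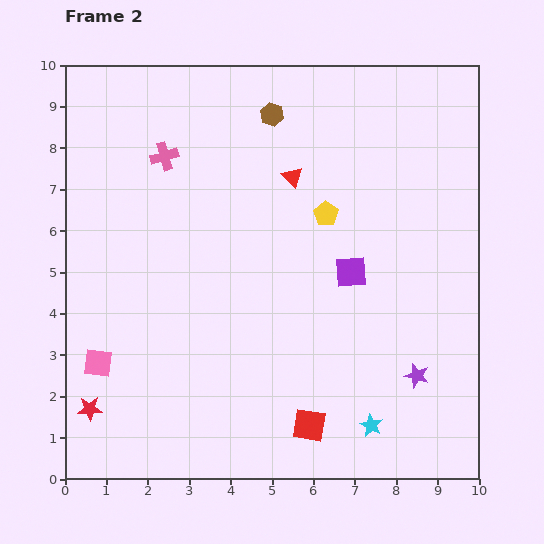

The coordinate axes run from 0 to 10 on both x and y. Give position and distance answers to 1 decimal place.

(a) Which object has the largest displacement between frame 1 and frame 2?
the red square

(moved 3.8; next 3.0)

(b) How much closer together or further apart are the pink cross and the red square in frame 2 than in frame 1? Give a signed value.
+4.2

Distance in frame 1: 3.2. Distance in frame 2: 7.4.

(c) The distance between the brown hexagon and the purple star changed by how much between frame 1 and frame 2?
+1.1

Distance in frame 1: 6.1. Distance in frame 2: 7.2.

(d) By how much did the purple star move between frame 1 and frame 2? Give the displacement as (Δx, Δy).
(2.7, 0.3)

The purple star was at (5.8, 2.2) in frame 1 and (8.5, 2.5) in frame 2.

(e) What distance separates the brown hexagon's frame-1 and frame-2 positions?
1.4

The brown hexagon moved from (3.9, 8.0) to (5.0, 8.8), a distance of √(1.1² + 0.8²) ≈ 1.4.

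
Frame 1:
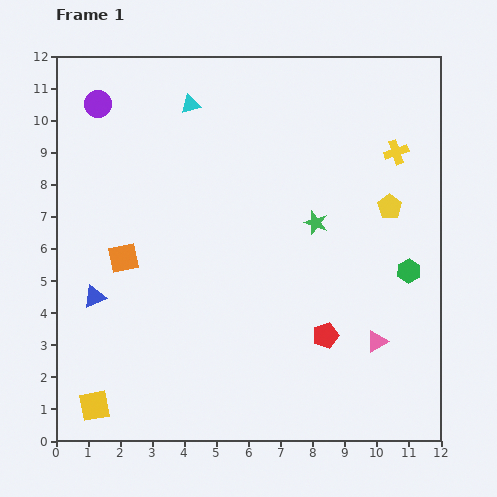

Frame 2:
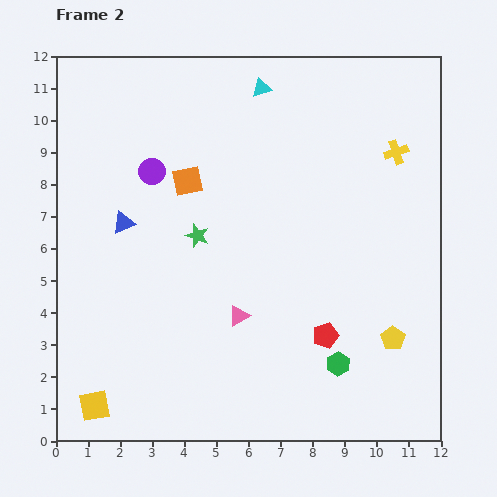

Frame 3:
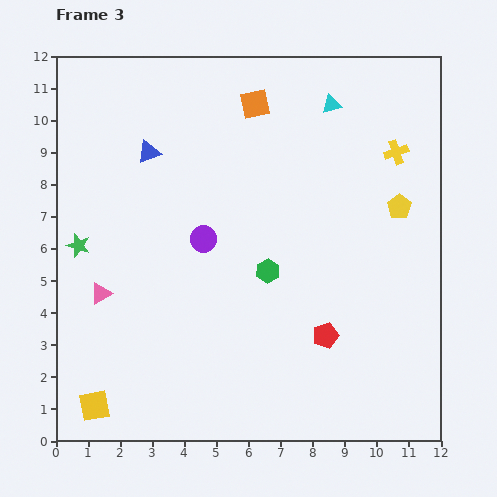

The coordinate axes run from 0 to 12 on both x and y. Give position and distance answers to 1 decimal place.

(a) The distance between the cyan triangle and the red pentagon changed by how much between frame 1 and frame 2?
-0.3

Distance in frame 1: 8.3. Distance in frame 2: 8.0.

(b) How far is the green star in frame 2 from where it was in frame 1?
3.7

The green star moved from (8.1, 6.8) to (4.4, 6.4), a distance of √(3.7² + 0.4²) ≈ 3.7.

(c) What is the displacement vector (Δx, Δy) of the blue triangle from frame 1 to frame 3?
(1.7, 4.5)

The blue triangle was at (1.2, 4.5) in frame 1 and (2.9, 9.0) in frame 3.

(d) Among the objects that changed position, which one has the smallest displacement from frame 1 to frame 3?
the yellow pentagon

(moved 0.3)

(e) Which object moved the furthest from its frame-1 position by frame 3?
the pink triangle

(moved 8.7; next 7.4)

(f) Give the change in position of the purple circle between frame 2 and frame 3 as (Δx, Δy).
(1.6, -2.1)

The purple circle was at (3.0, 8.4) in frame 2 and (4.6, 6.3) in frame 3.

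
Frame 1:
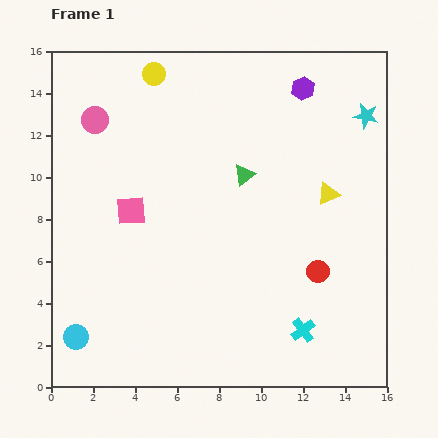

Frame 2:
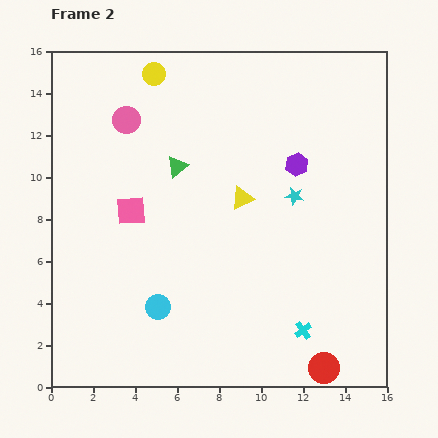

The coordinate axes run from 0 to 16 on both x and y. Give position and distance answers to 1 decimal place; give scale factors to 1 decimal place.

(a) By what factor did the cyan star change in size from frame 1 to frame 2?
0.7×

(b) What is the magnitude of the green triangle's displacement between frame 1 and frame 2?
3.2

The green triangle moved from (9.2, 10.1) to (6.0, 10.5), a distance of √(3.2² + 0.4²) ≈ 3.2.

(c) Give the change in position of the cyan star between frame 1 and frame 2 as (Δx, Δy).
(-3.4, -3.8)

The cyan star was at (15.0, 12.9) in frame 1 and (11.6, 9.1) in frame 2.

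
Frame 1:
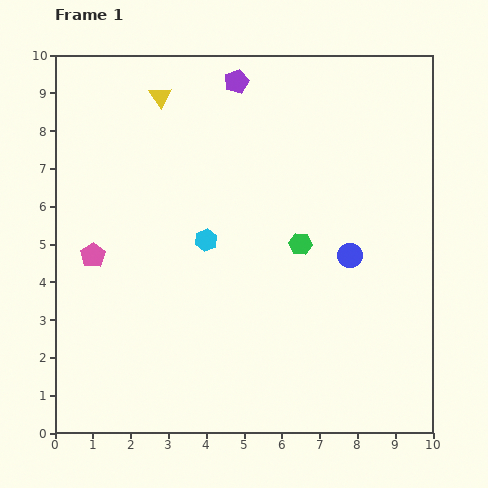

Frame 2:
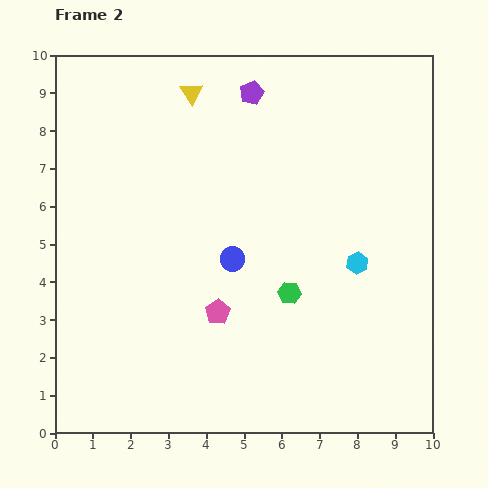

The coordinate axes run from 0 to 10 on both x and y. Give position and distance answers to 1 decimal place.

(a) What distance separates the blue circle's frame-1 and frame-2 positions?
3.1

The blue circle moved from (7.8, 4.7) to (4.7, 4.6), a distance of √(3.1² + 0.1²) ≈ 3.1.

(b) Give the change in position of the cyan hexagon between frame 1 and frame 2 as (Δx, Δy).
(4.0, -0.6)

The cyan hexagon was at (4.0, 5.1) in frame 1 and (8.0, 4.5) in frame 2.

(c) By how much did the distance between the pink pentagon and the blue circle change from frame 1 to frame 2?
-5.3

Distance in frame 1: 6.8. Distance in frame 2: 1.5.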